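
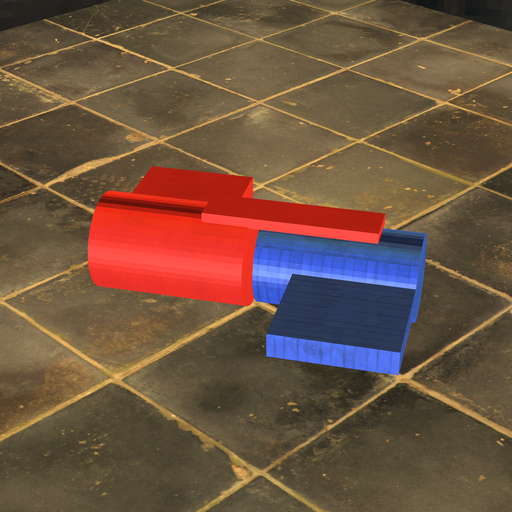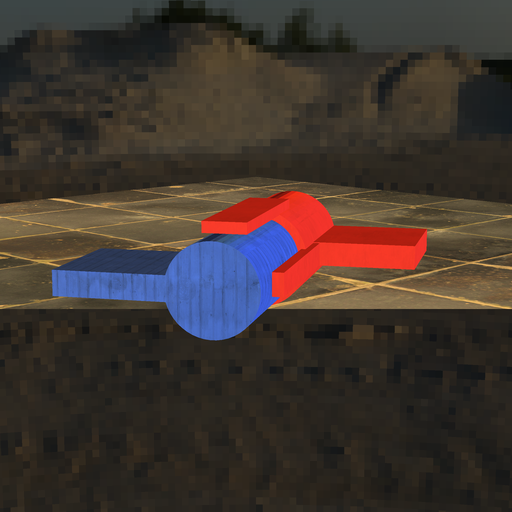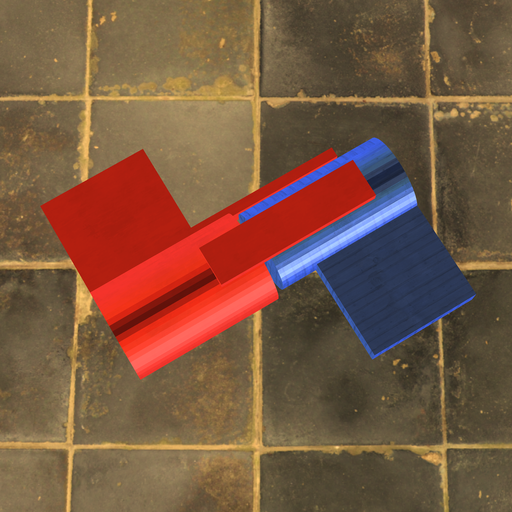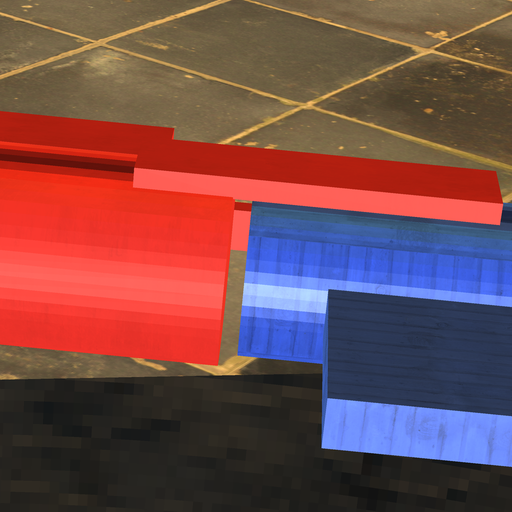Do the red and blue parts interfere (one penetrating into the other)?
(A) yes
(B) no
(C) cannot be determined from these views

(B) no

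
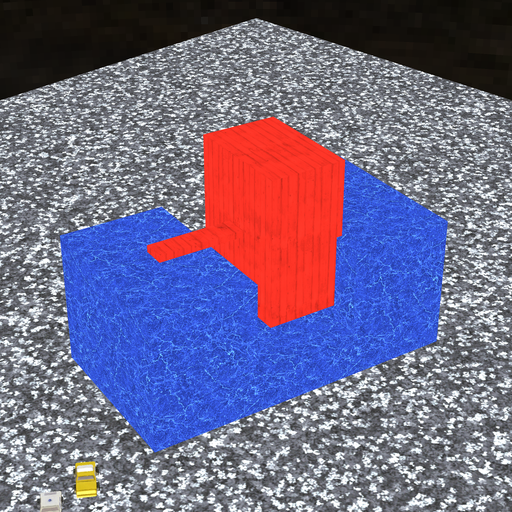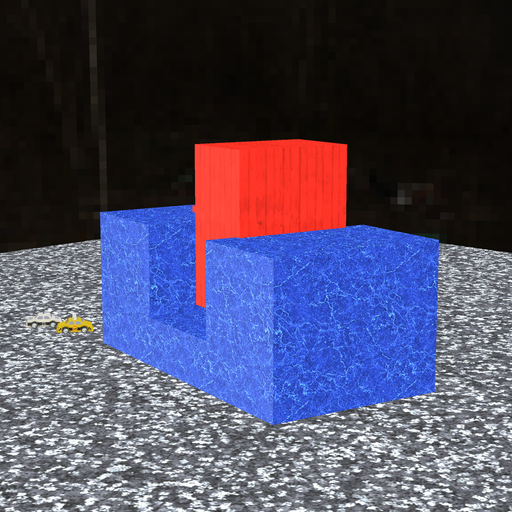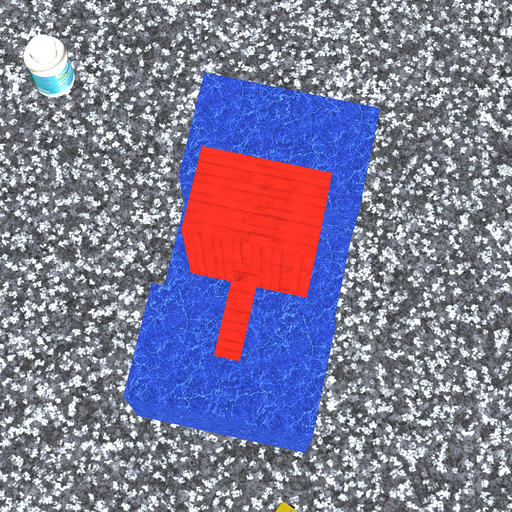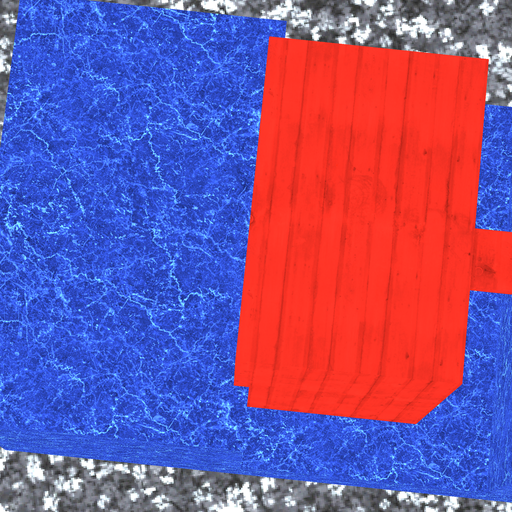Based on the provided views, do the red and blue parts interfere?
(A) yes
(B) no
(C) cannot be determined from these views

(A) yes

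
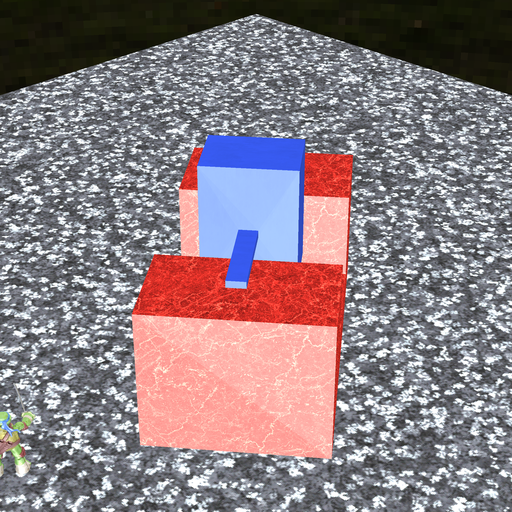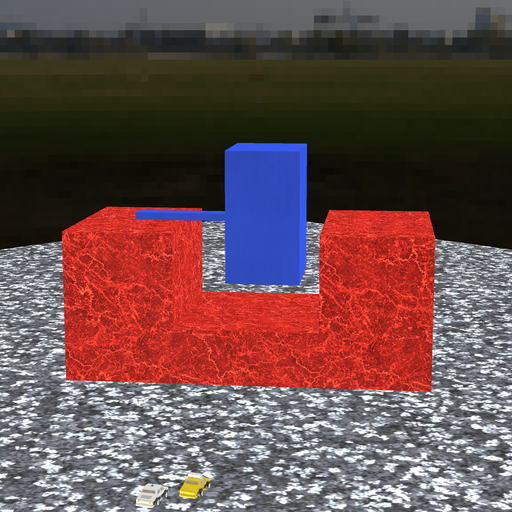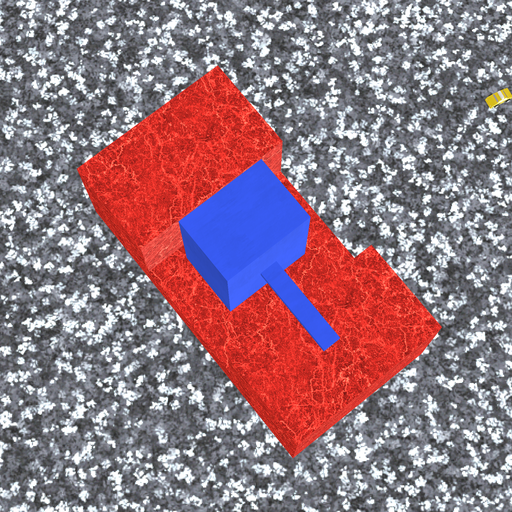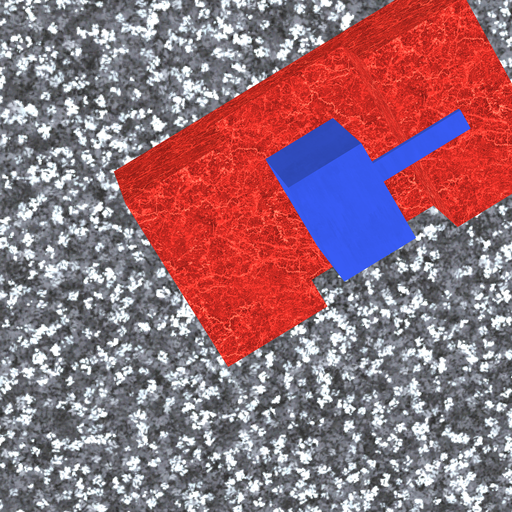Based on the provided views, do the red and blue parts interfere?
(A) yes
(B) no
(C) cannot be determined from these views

(B) no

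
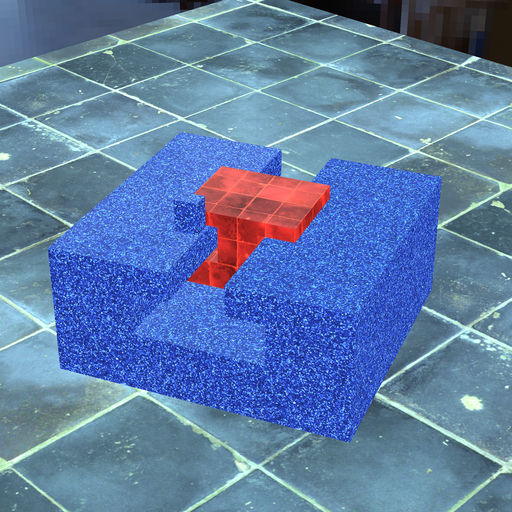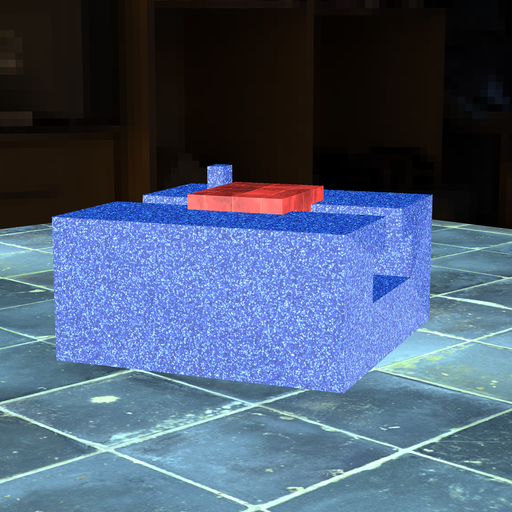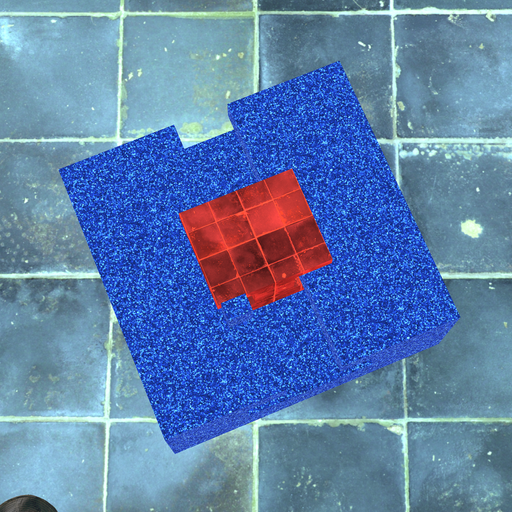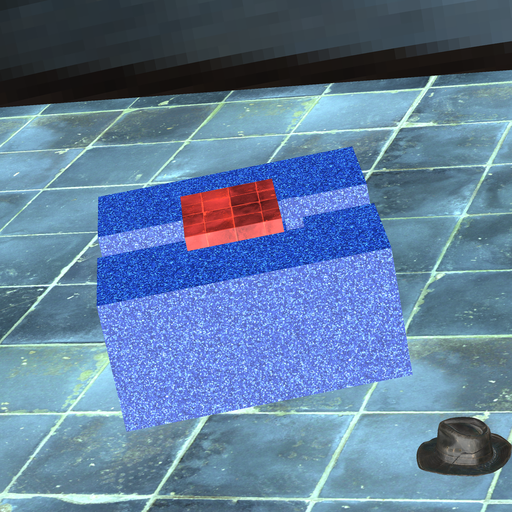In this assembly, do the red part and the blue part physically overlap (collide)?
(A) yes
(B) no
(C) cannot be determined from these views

(B) no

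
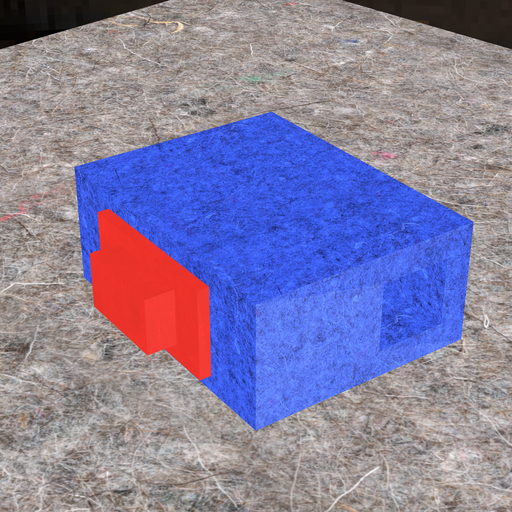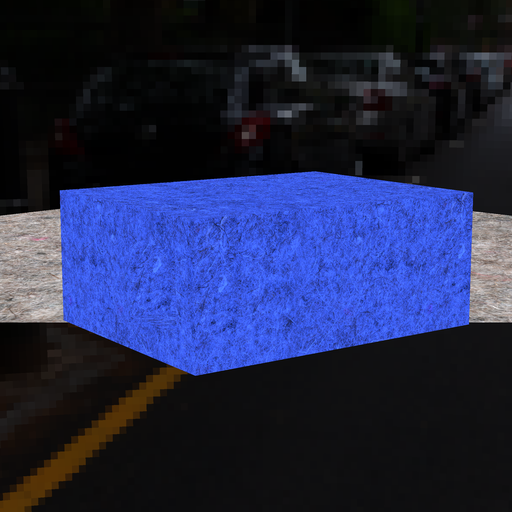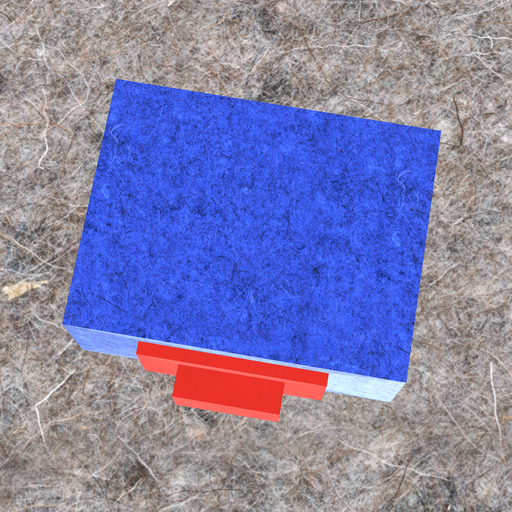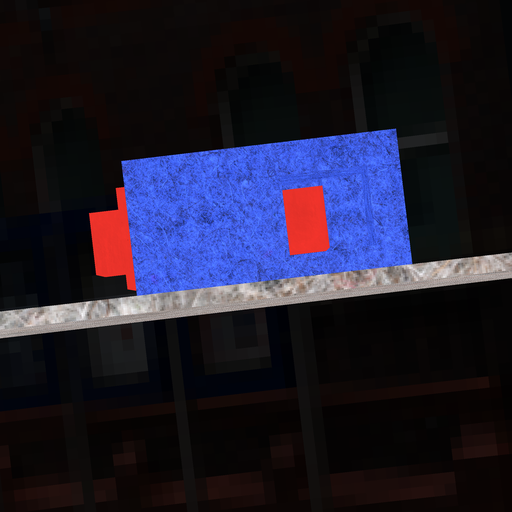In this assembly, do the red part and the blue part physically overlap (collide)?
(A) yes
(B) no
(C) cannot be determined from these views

(A) yes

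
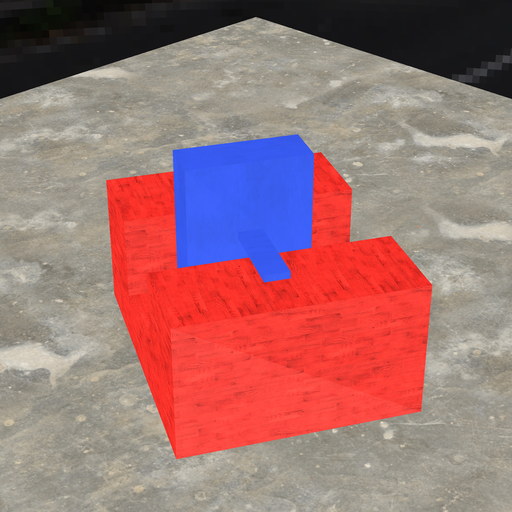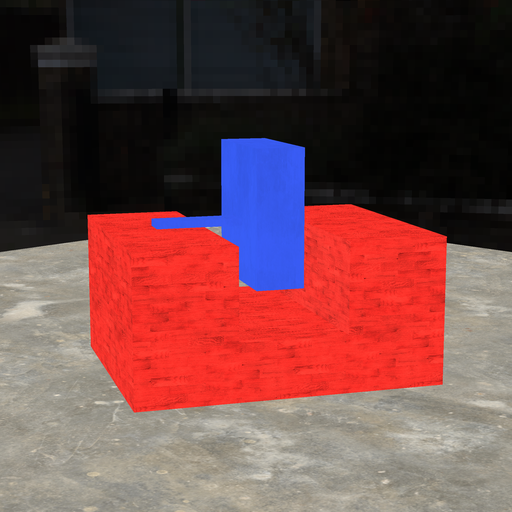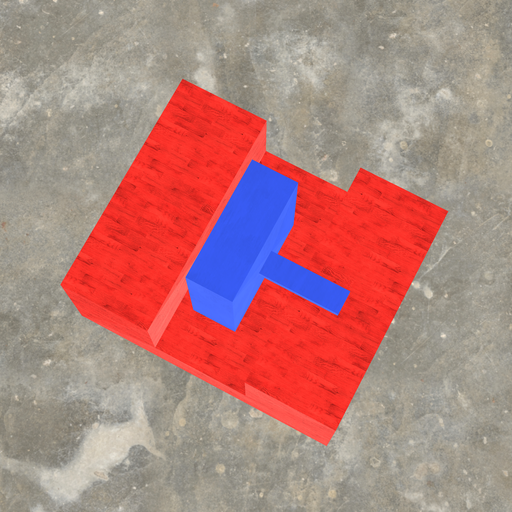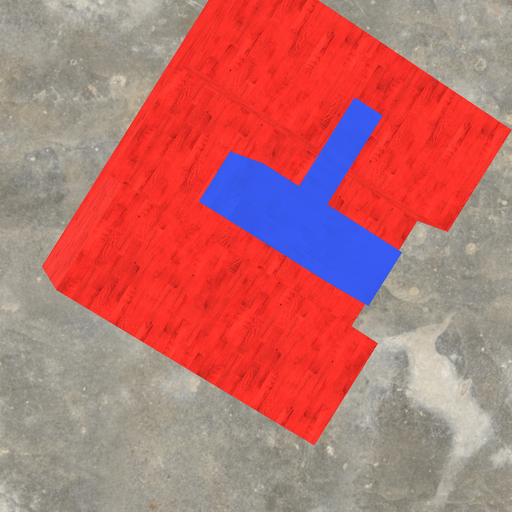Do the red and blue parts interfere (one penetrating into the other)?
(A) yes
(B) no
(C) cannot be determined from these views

(B) no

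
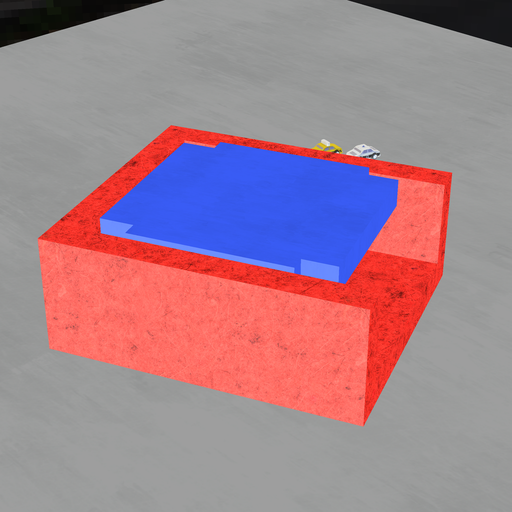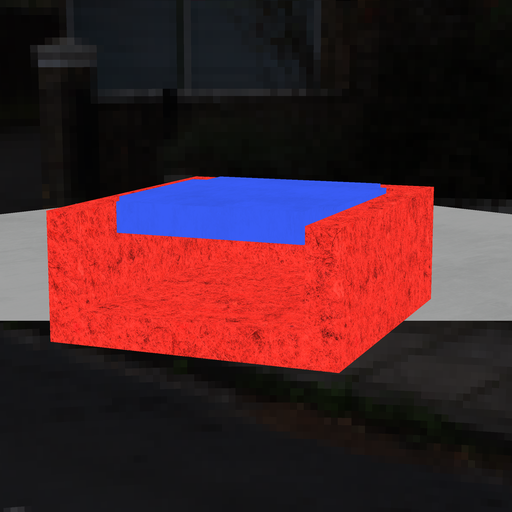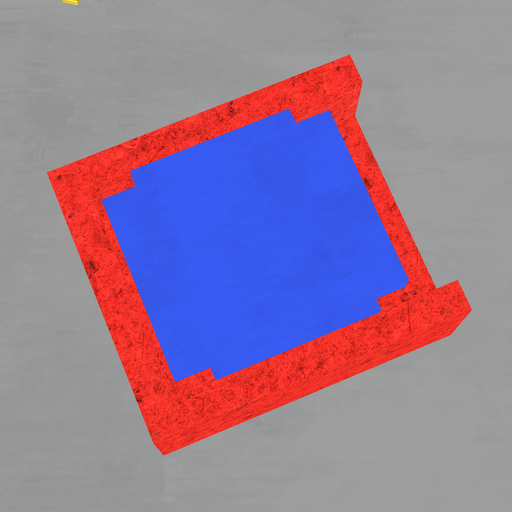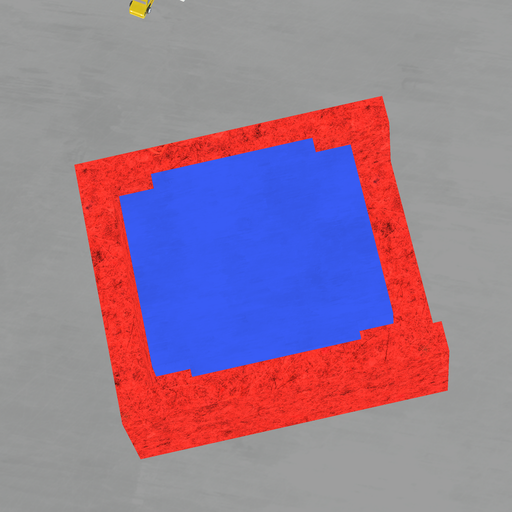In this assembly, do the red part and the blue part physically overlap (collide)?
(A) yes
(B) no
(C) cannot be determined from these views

(B) no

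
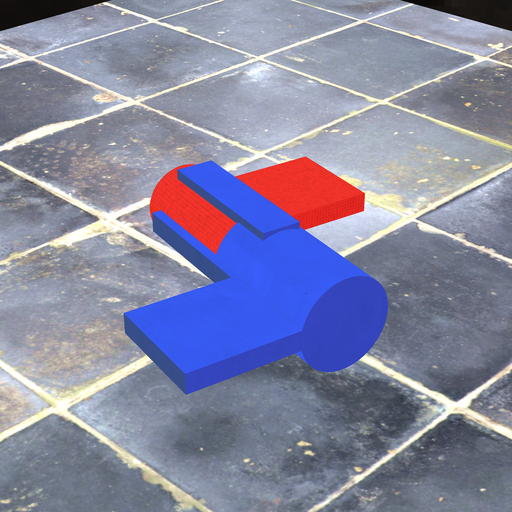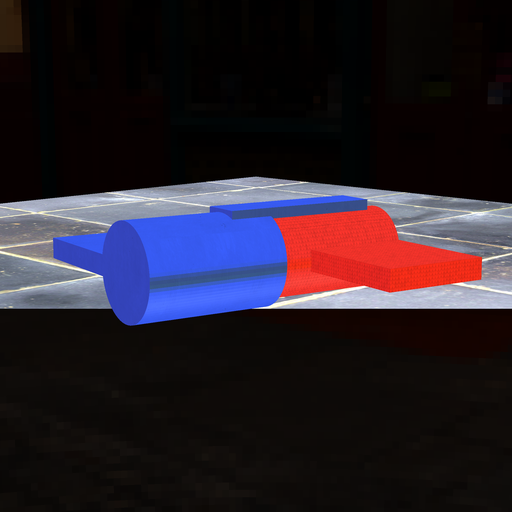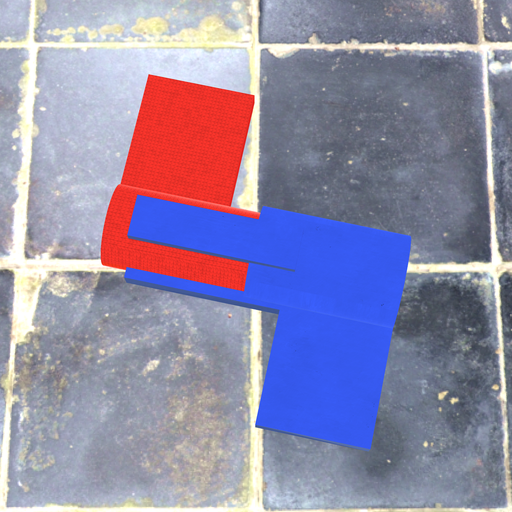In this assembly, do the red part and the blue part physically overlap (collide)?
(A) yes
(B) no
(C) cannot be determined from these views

(C) cannot be determined from these views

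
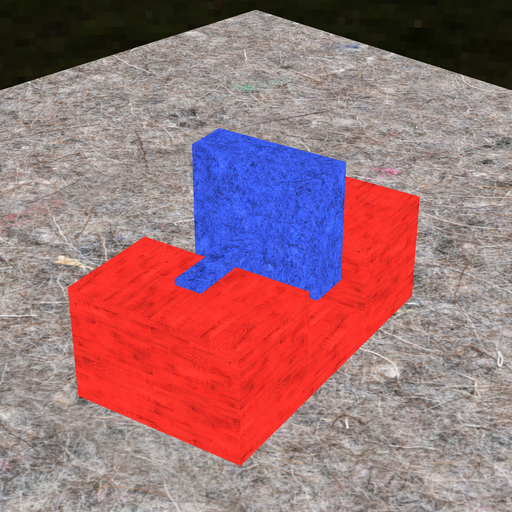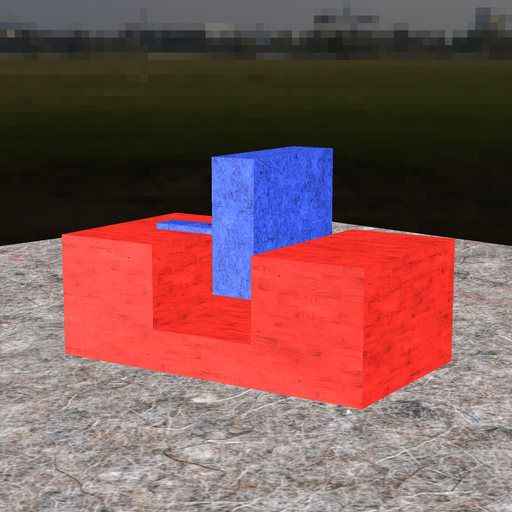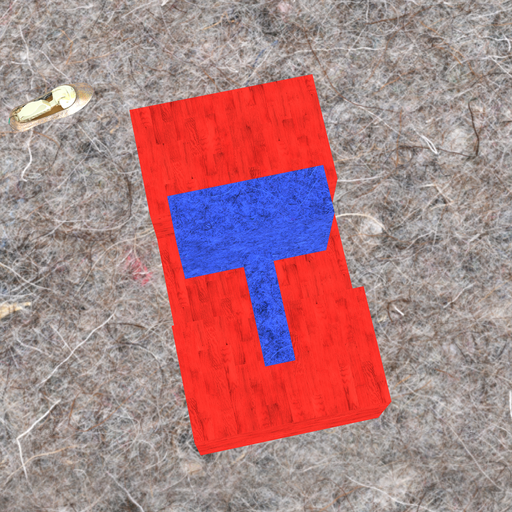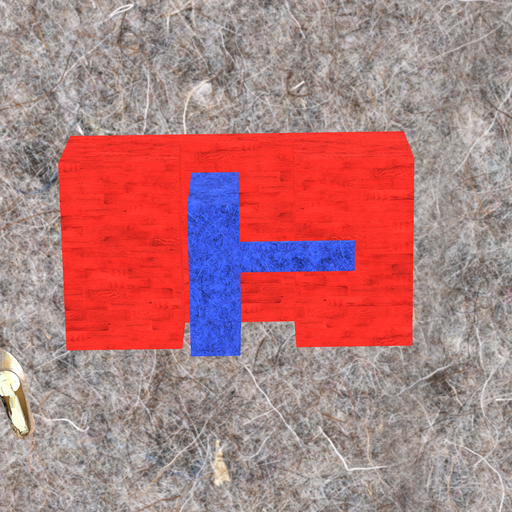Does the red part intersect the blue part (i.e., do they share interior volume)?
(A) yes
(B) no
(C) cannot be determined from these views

(B) no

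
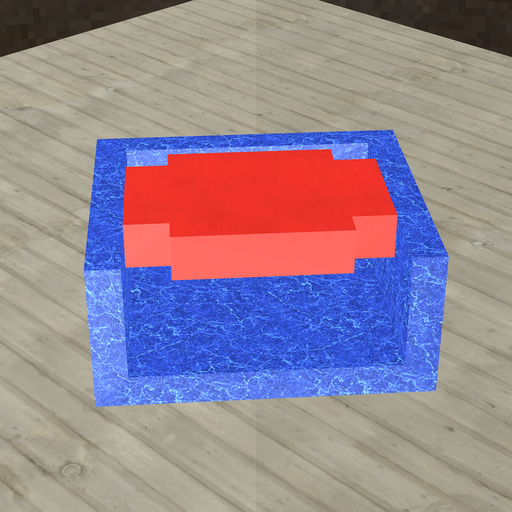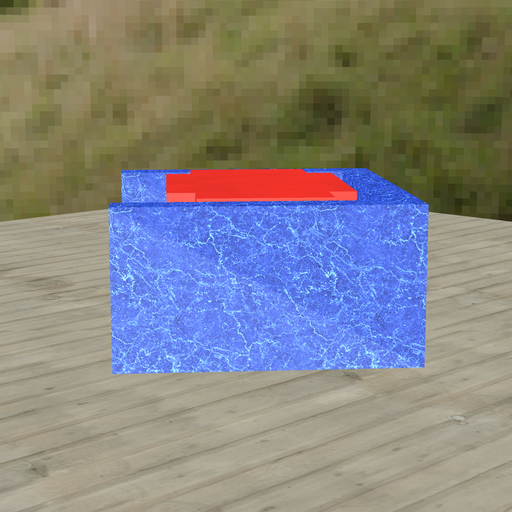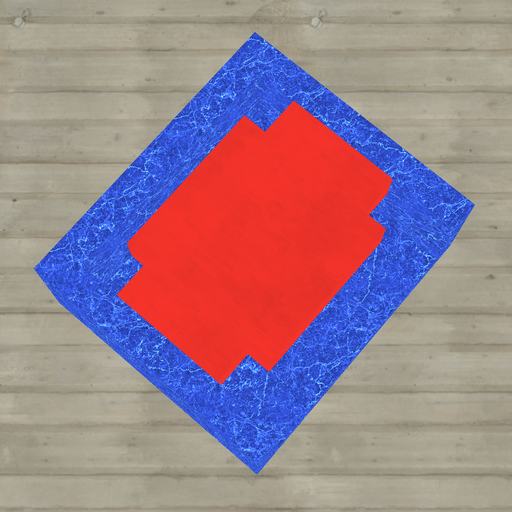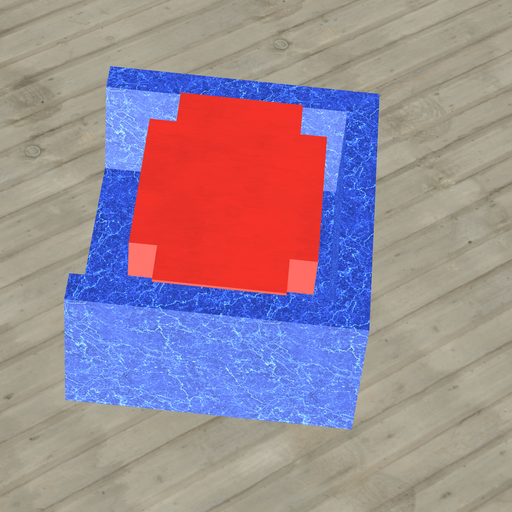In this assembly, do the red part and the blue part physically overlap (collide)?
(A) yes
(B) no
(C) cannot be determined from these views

(B) no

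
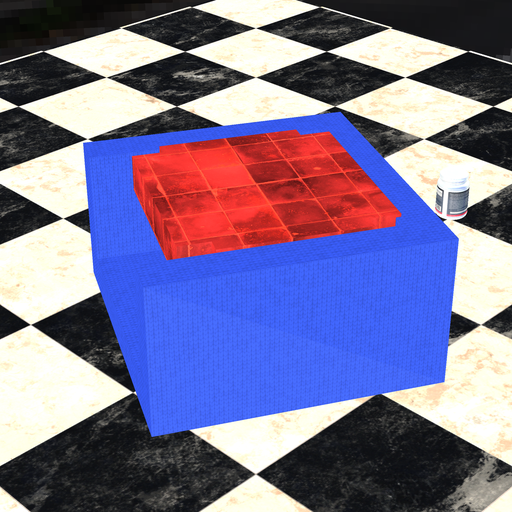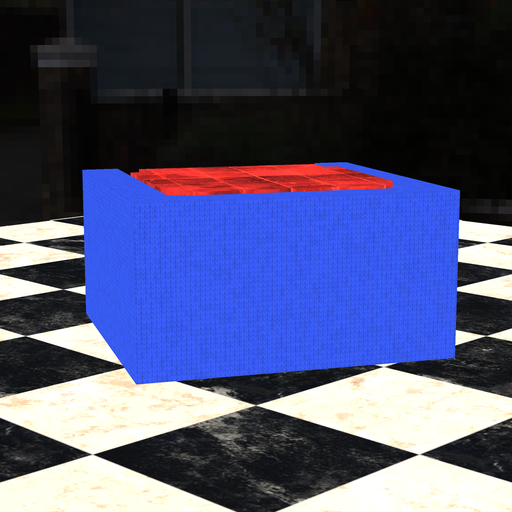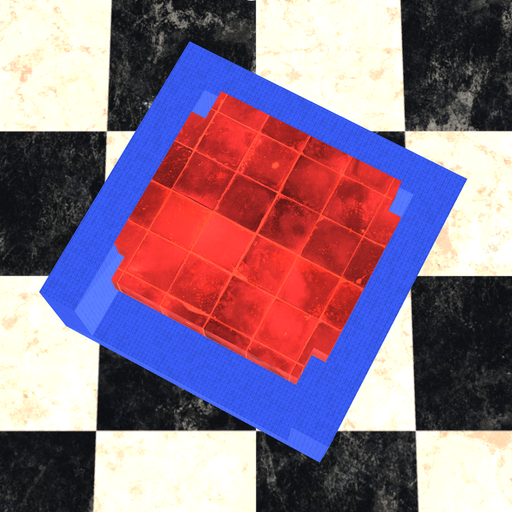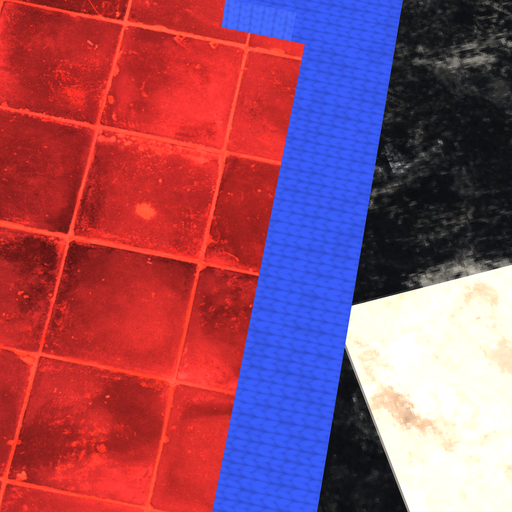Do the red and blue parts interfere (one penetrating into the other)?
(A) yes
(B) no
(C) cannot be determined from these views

(A) yes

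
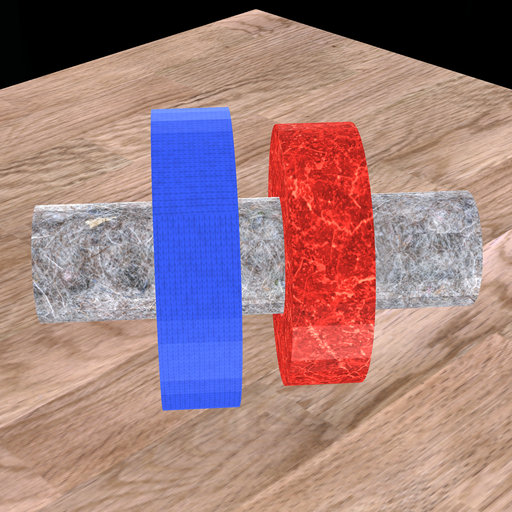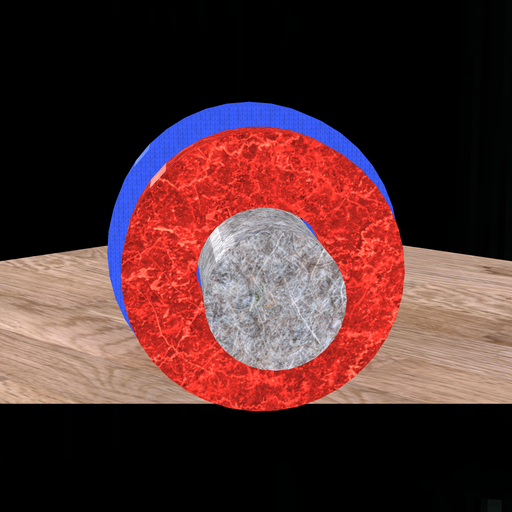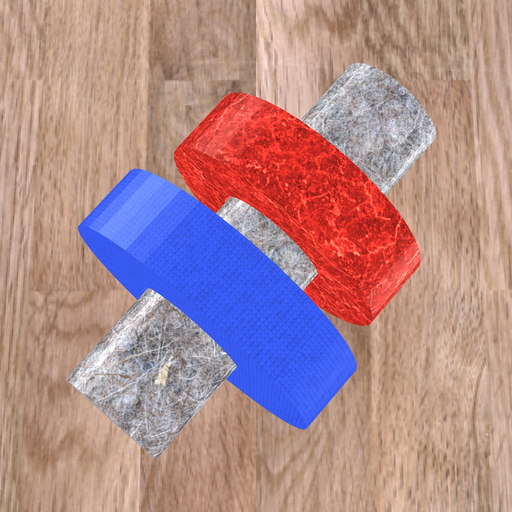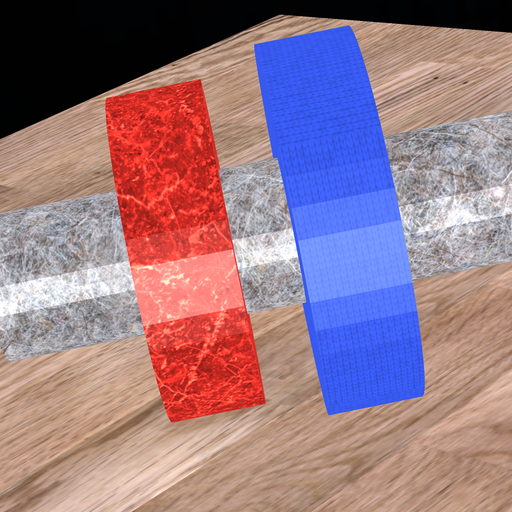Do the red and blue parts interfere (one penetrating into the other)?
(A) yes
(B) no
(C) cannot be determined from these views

(B) no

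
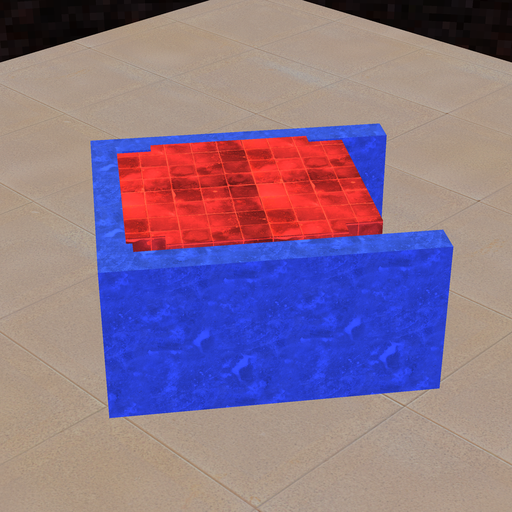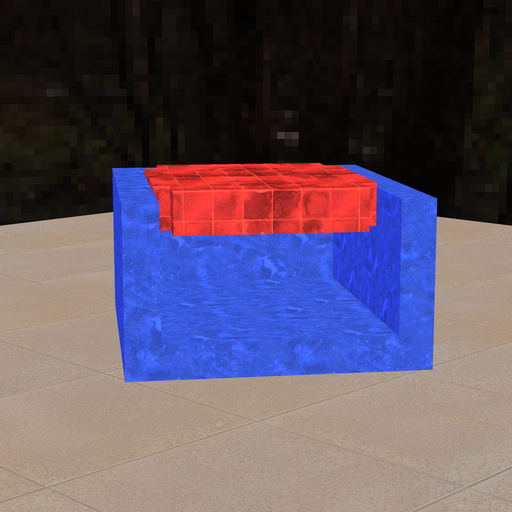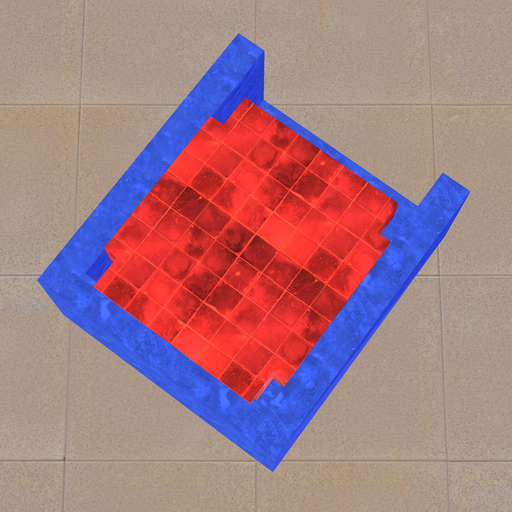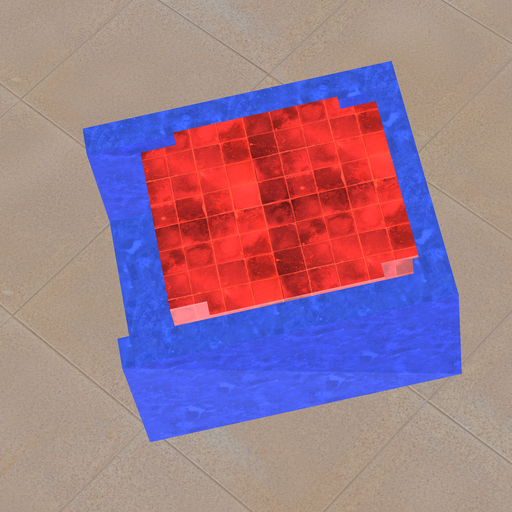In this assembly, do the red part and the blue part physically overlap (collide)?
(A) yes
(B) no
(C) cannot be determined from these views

(A) yes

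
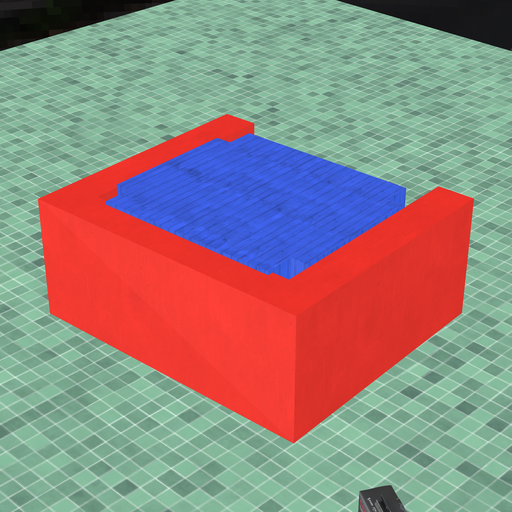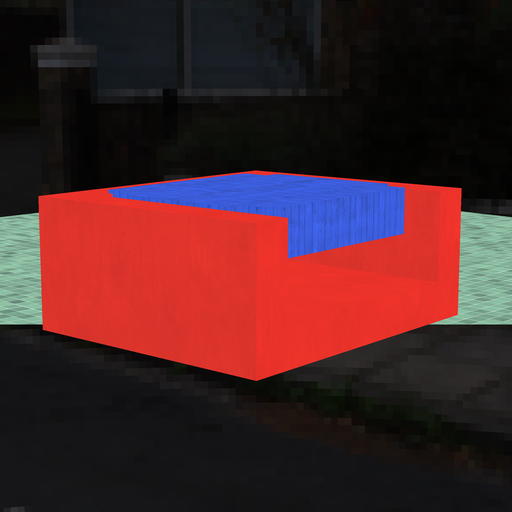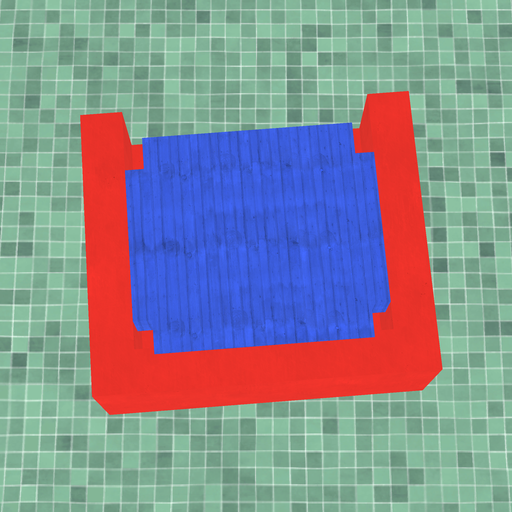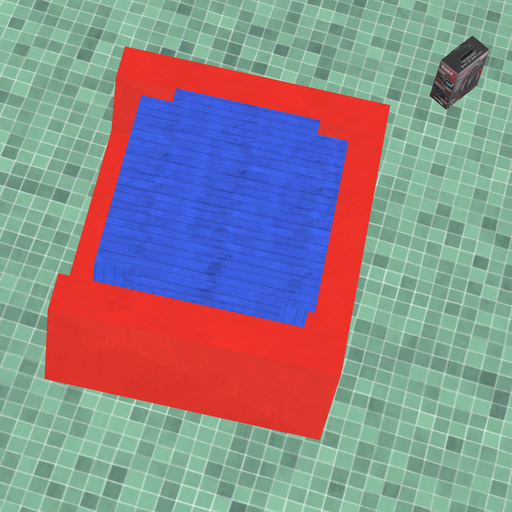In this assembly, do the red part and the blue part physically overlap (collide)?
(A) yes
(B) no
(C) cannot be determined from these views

(A) yes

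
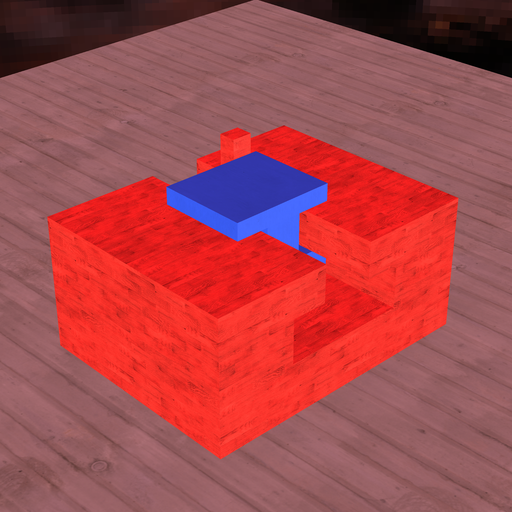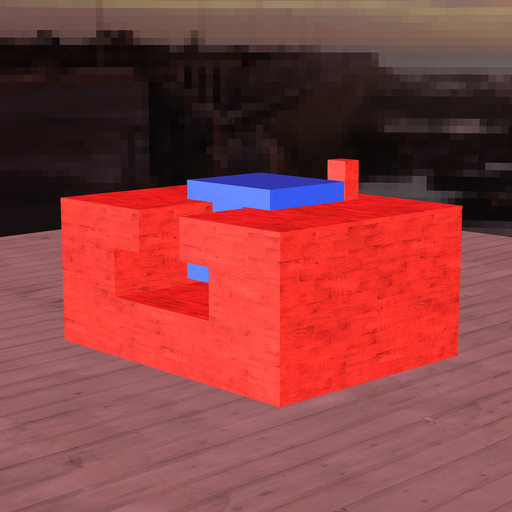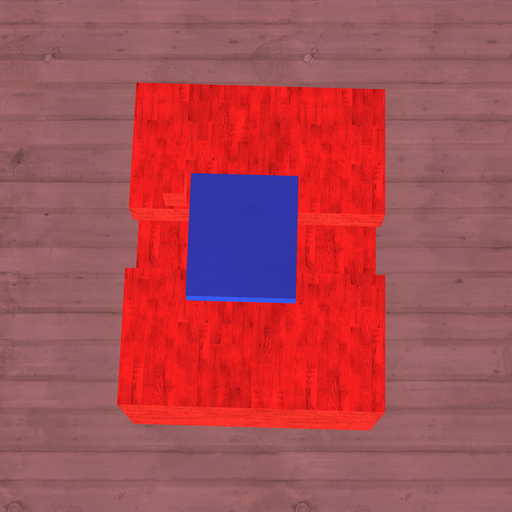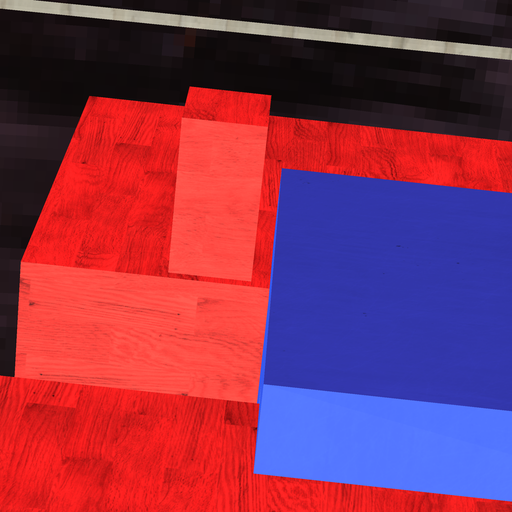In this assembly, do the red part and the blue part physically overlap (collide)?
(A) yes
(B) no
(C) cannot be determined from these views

(B) no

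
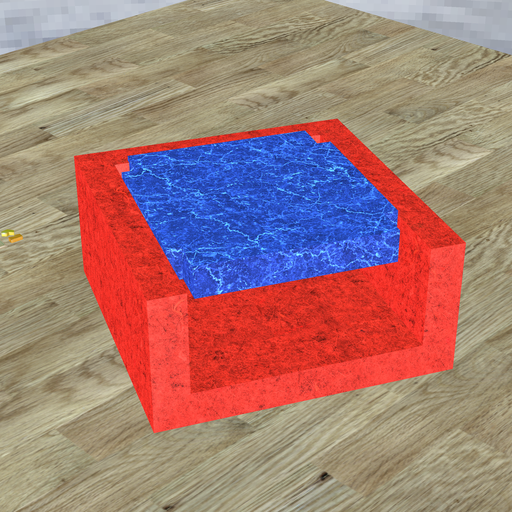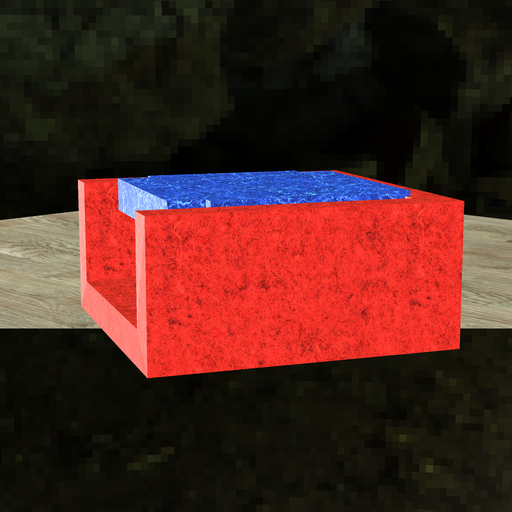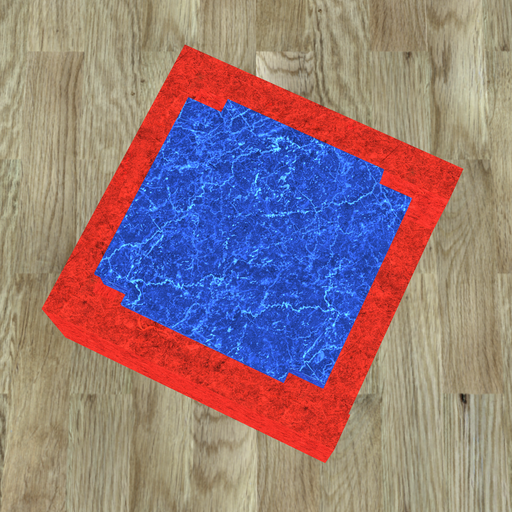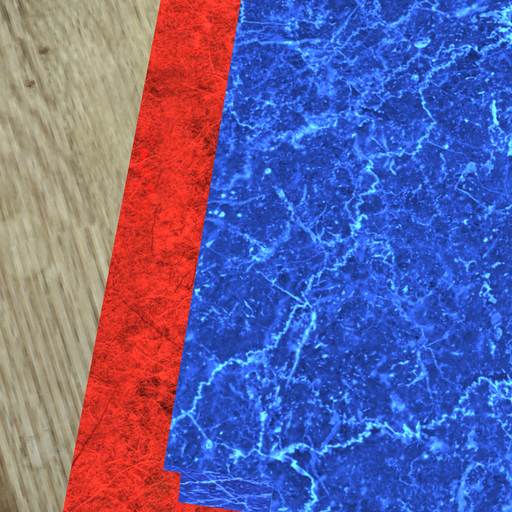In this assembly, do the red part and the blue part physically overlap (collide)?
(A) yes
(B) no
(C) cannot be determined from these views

(A) yes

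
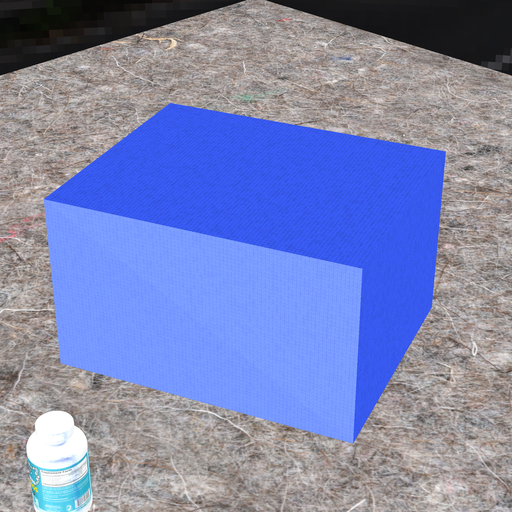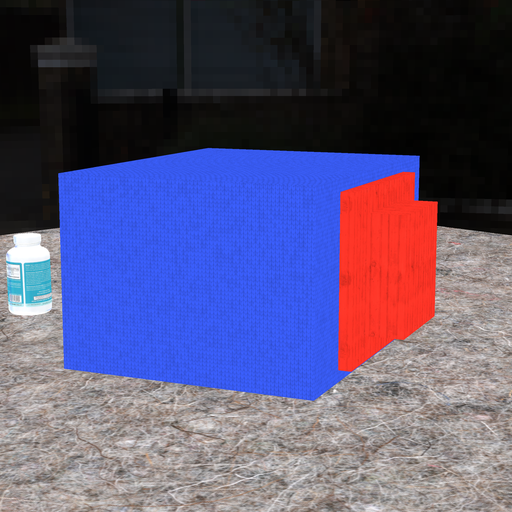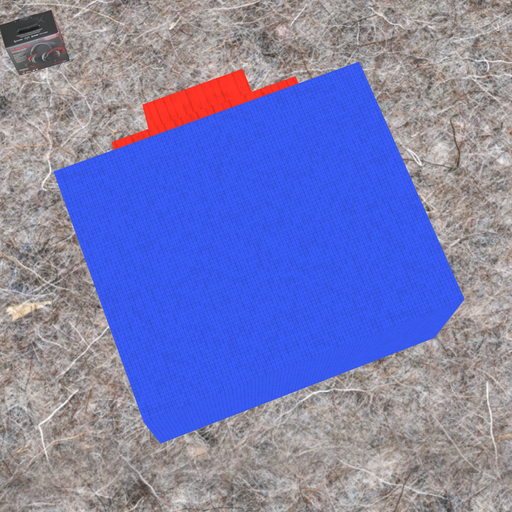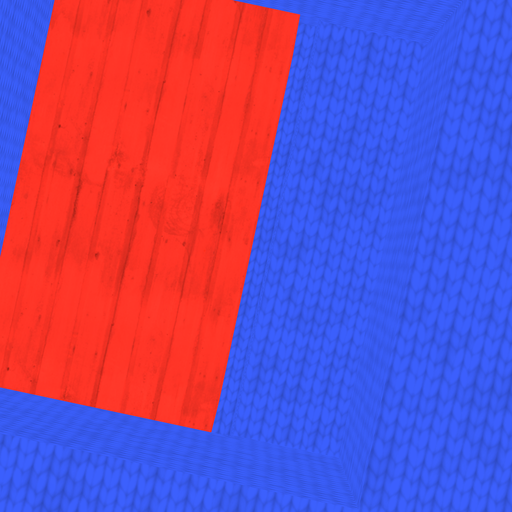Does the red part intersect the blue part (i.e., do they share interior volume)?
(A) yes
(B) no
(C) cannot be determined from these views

(B) no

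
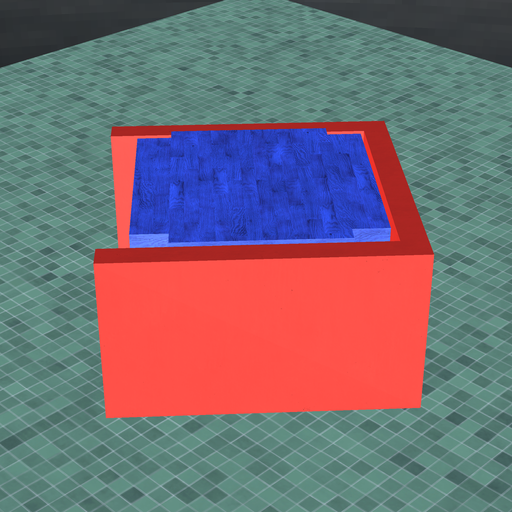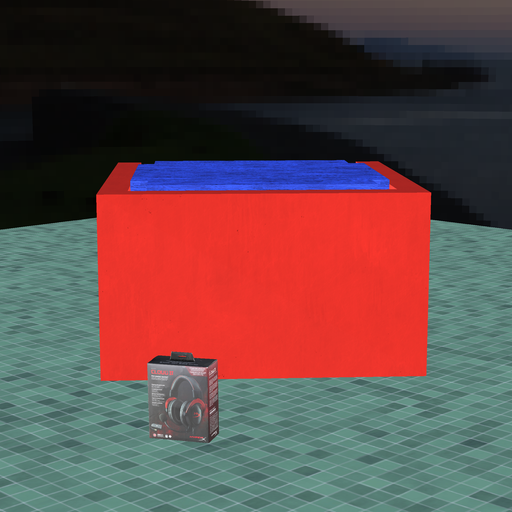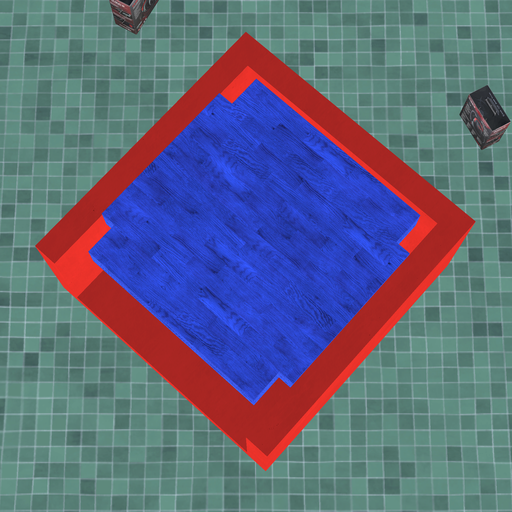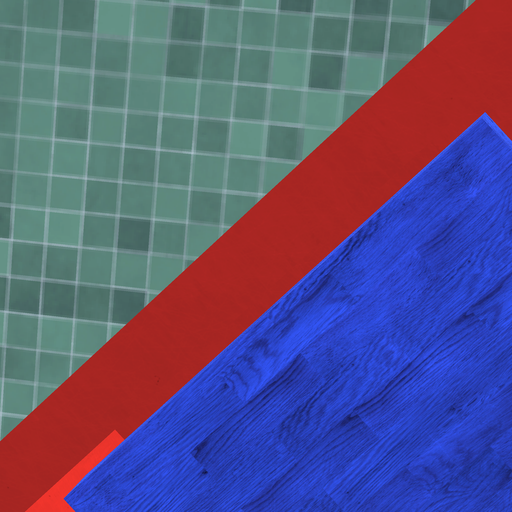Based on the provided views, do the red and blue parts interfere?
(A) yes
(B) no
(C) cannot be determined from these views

(B) no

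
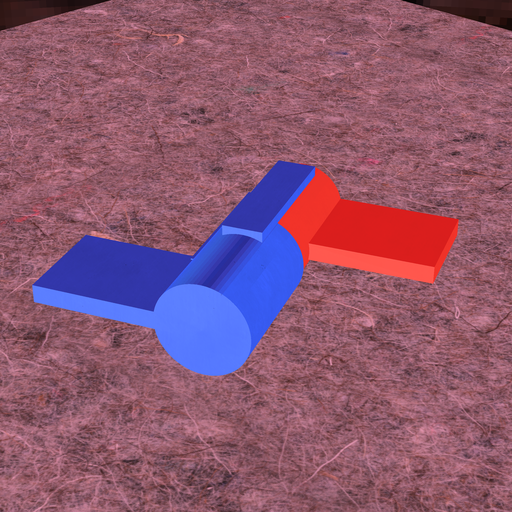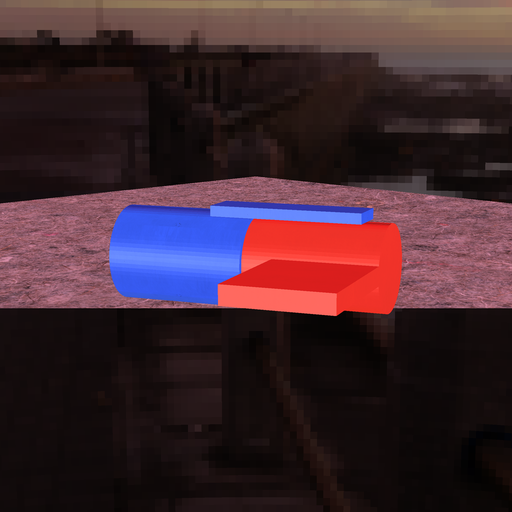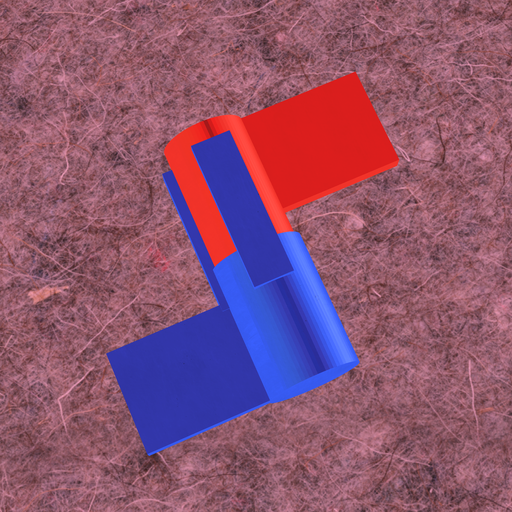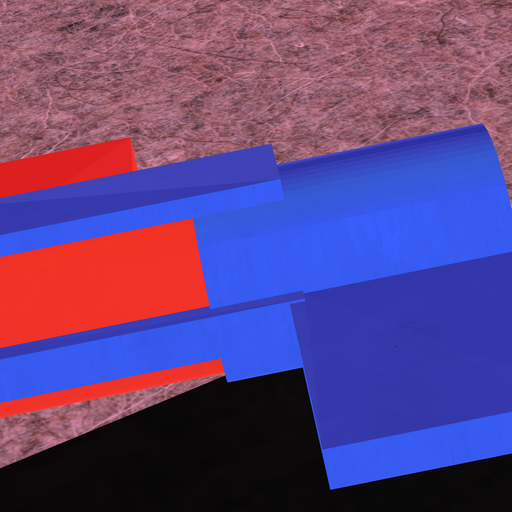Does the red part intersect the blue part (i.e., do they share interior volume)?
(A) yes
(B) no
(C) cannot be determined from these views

(A) yes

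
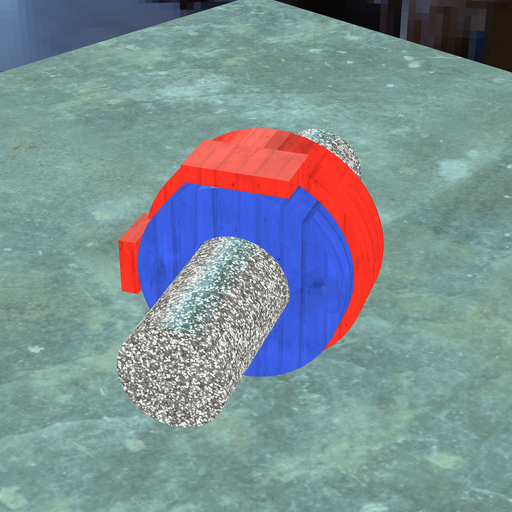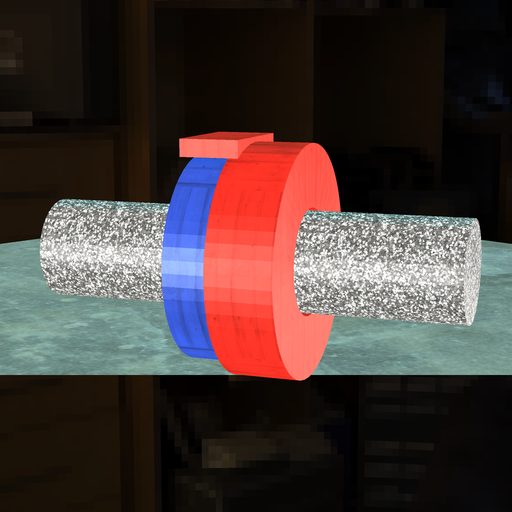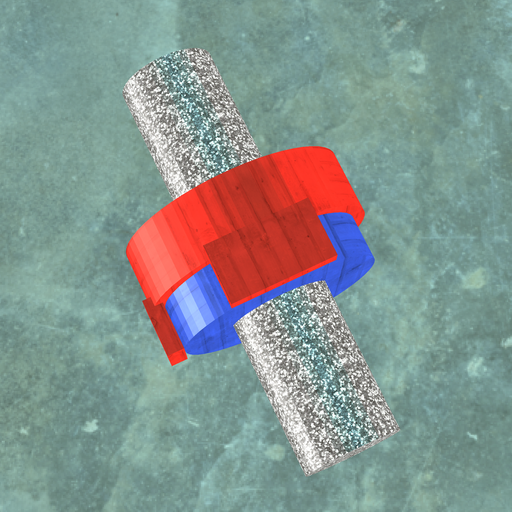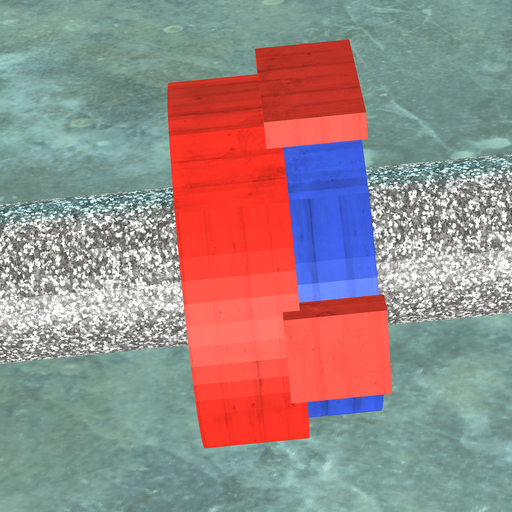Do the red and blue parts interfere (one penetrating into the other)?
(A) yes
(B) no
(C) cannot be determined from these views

(A) yes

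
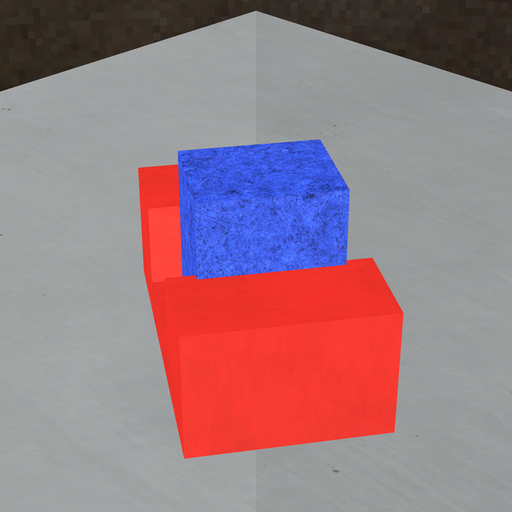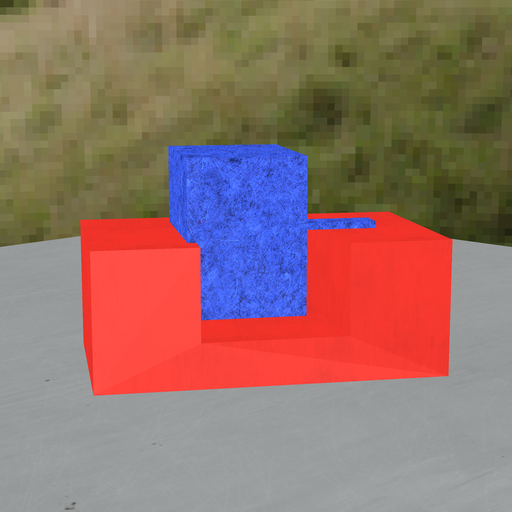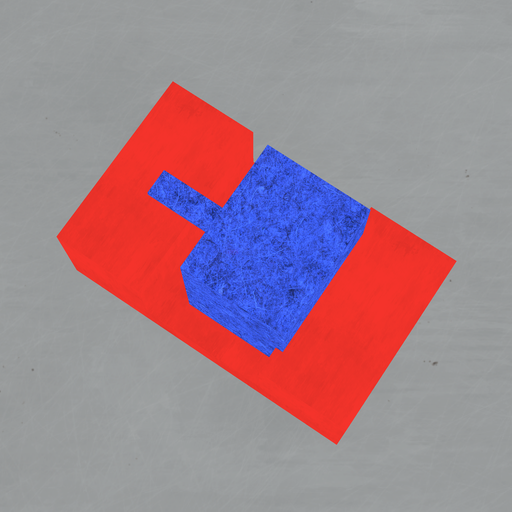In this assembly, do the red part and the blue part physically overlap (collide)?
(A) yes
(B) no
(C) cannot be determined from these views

(A) yes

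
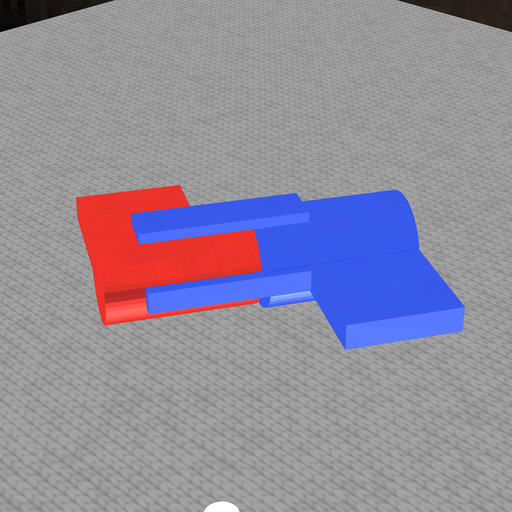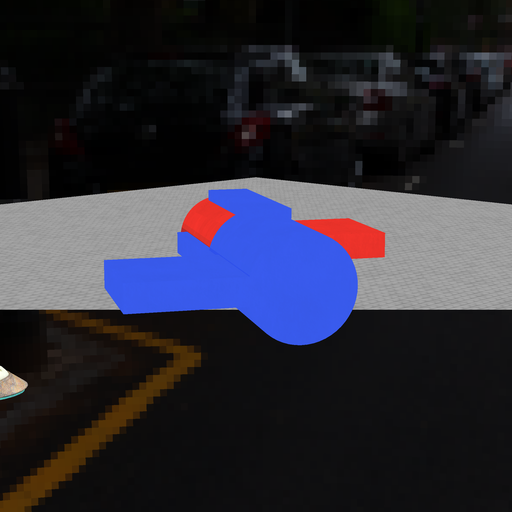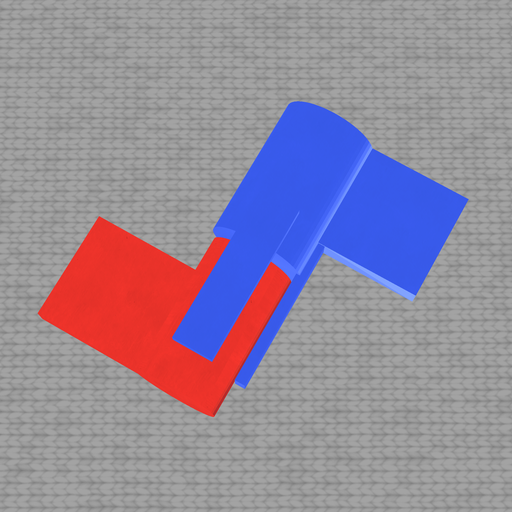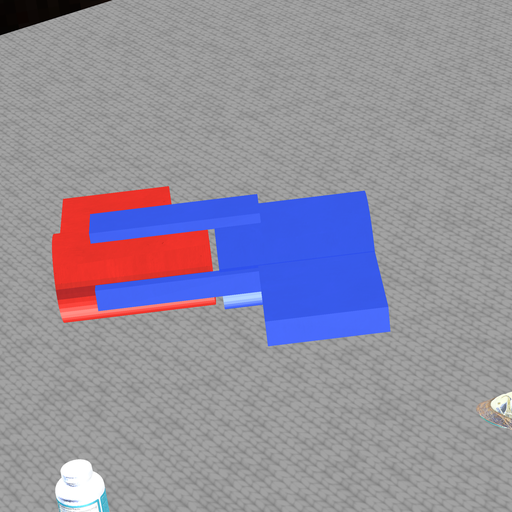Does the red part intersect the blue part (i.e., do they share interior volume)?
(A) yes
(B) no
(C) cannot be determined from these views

(B) no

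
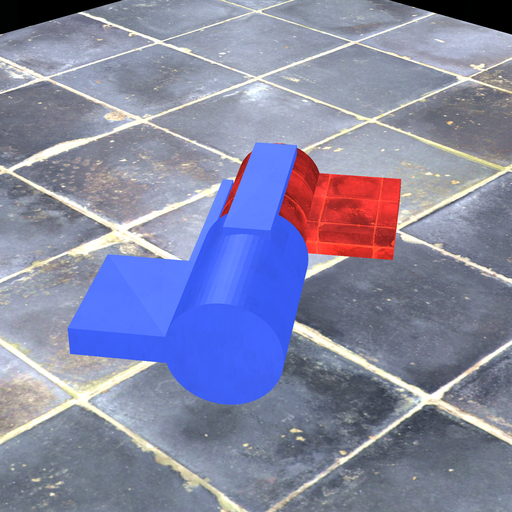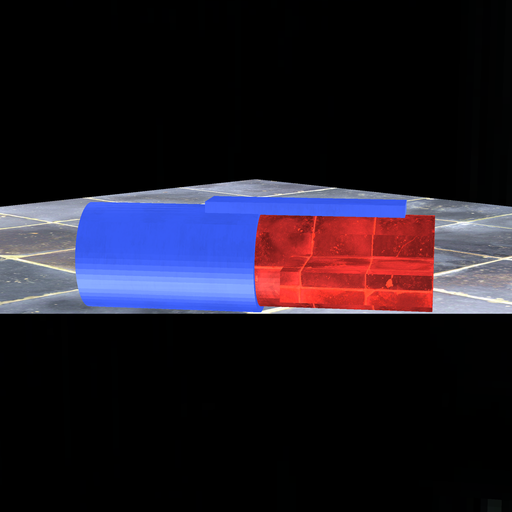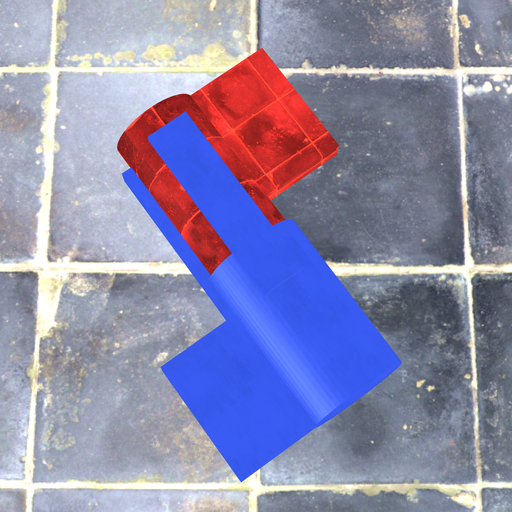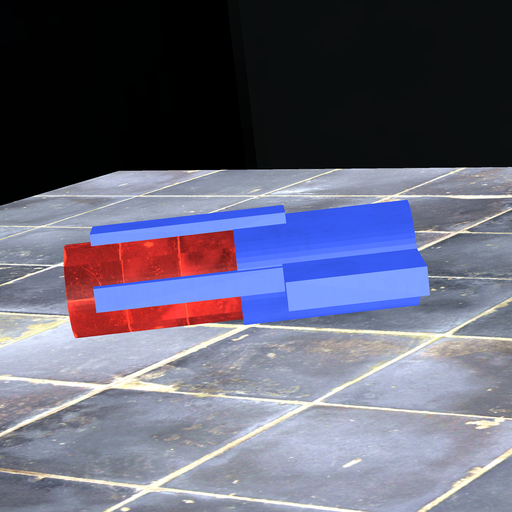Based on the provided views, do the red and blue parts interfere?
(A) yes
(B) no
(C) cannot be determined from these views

(A) yes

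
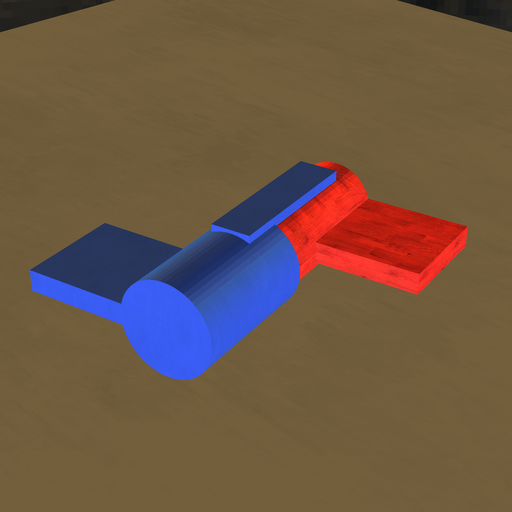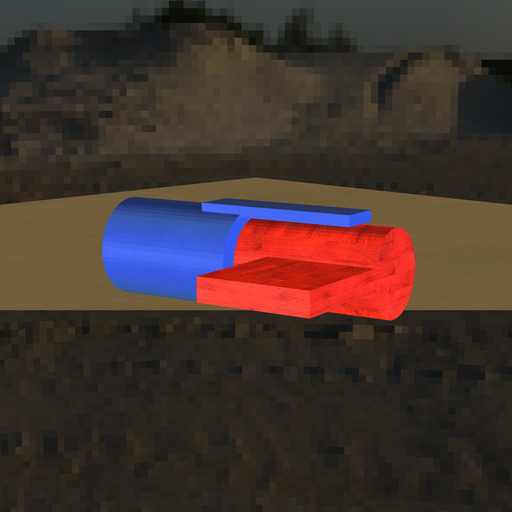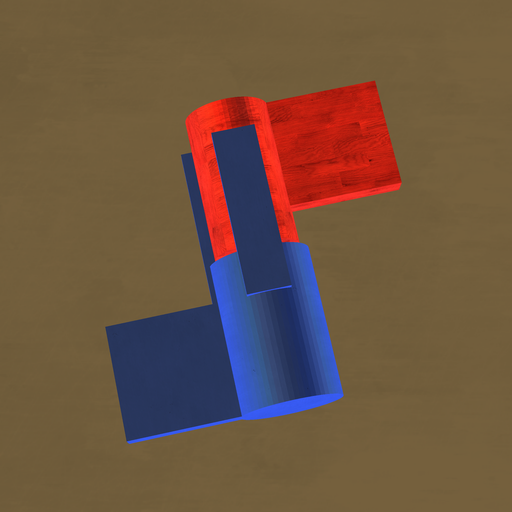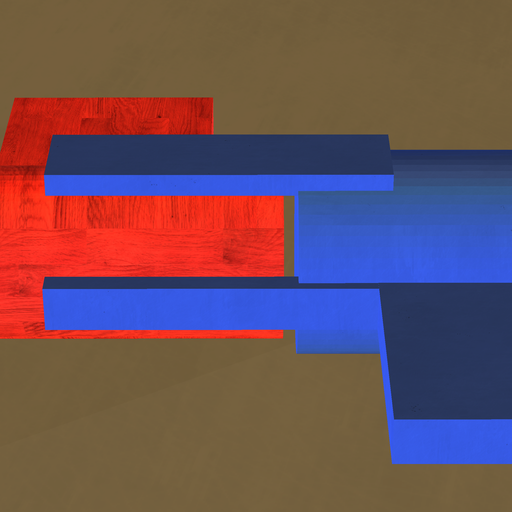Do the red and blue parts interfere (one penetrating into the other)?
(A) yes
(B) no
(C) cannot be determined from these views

(B) no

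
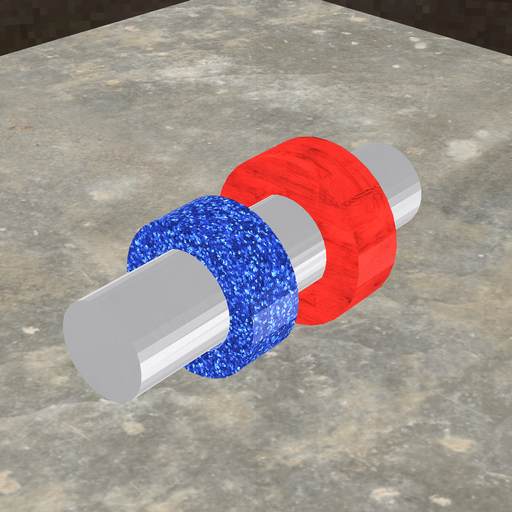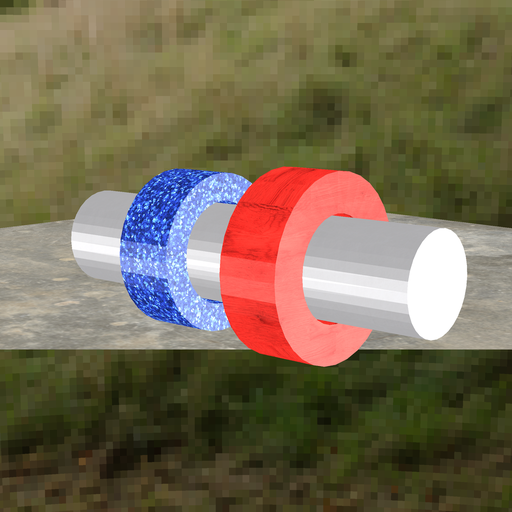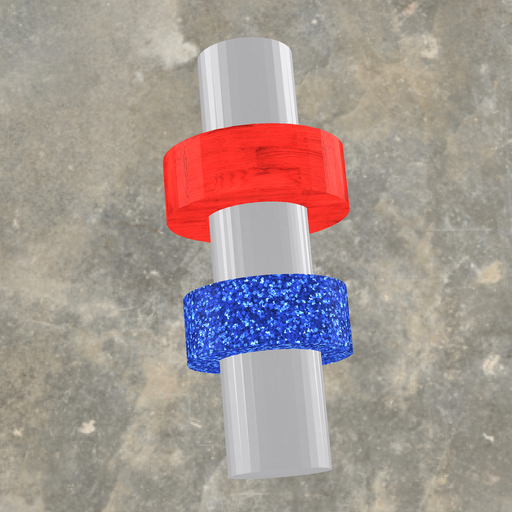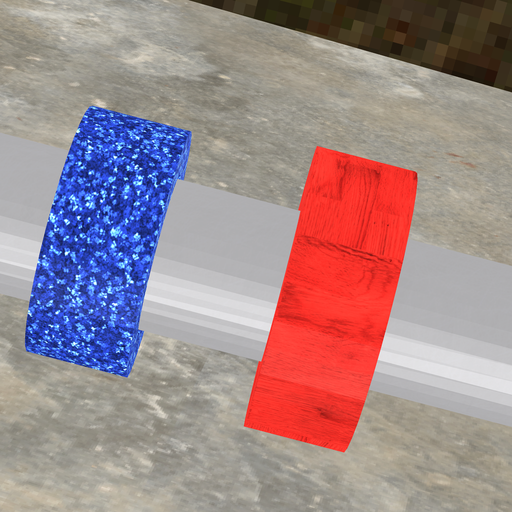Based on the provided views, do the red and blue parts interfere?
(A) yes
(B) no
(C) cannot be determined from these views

(B) no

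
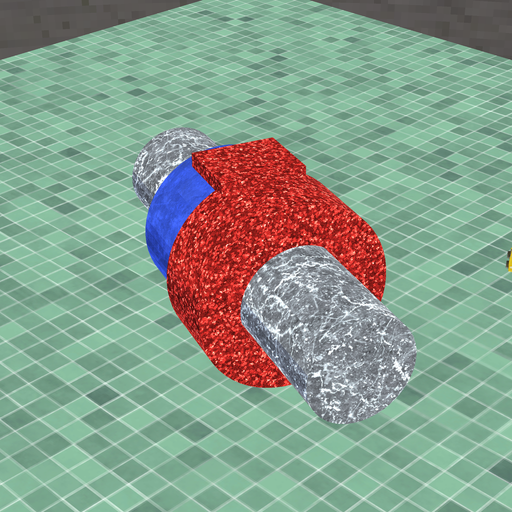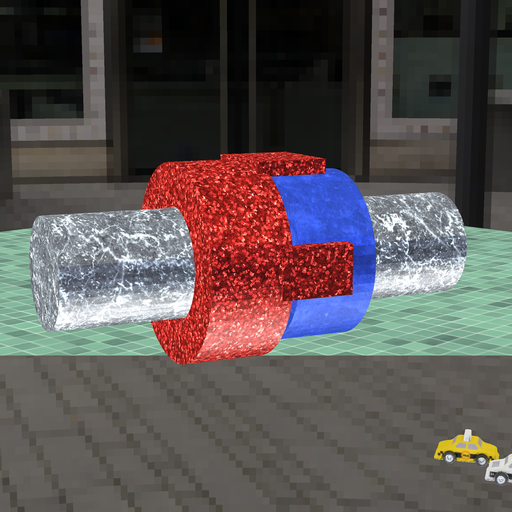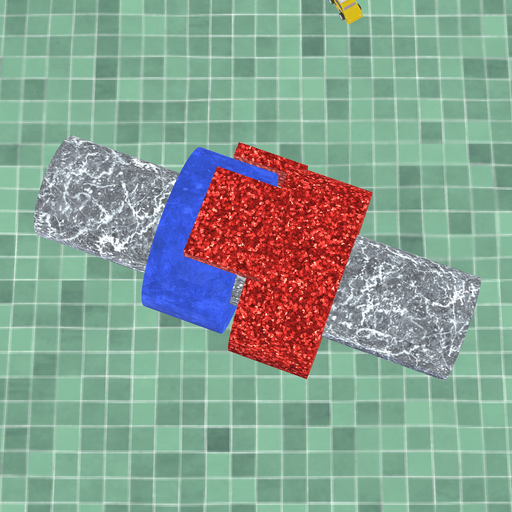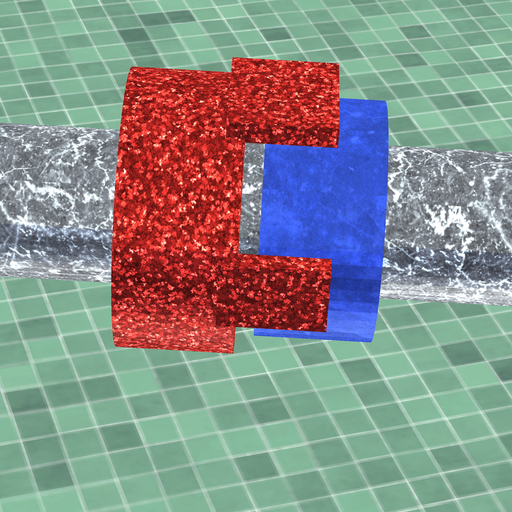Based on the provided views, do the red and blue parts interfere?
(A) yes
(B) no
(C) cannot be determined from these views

(B) no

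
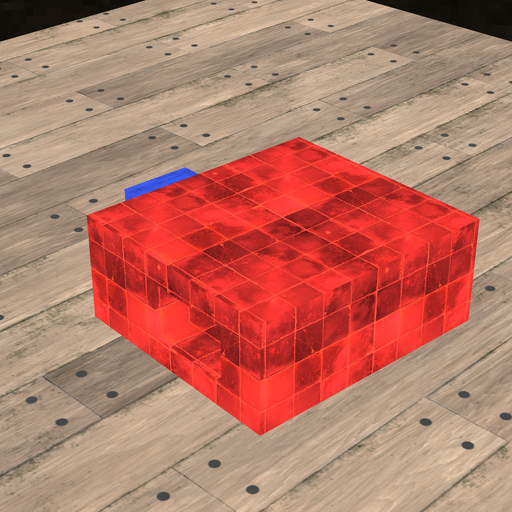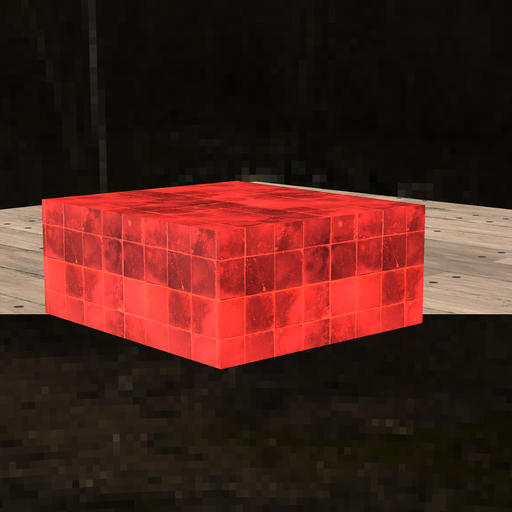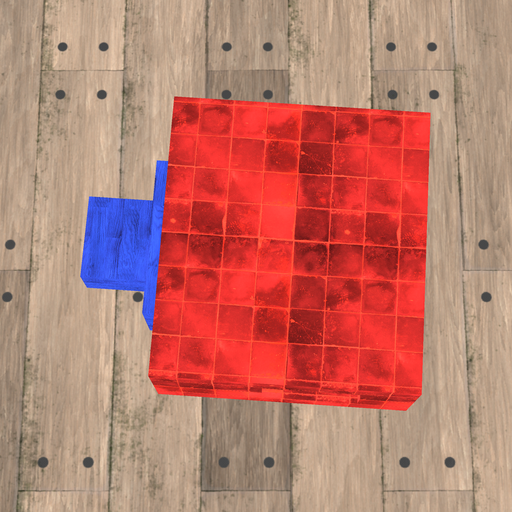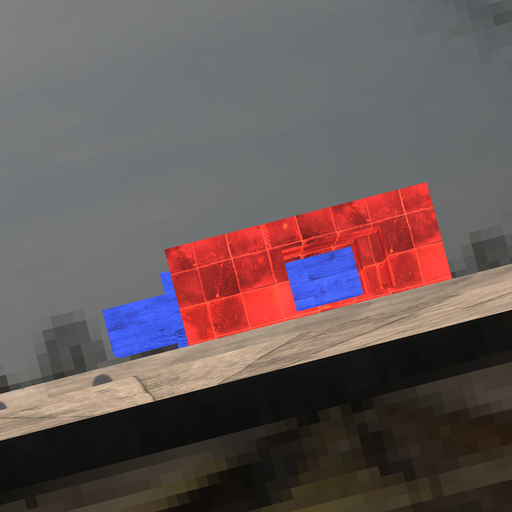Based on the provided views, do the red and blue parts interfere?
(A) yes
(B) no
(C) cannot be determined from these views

(B) no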